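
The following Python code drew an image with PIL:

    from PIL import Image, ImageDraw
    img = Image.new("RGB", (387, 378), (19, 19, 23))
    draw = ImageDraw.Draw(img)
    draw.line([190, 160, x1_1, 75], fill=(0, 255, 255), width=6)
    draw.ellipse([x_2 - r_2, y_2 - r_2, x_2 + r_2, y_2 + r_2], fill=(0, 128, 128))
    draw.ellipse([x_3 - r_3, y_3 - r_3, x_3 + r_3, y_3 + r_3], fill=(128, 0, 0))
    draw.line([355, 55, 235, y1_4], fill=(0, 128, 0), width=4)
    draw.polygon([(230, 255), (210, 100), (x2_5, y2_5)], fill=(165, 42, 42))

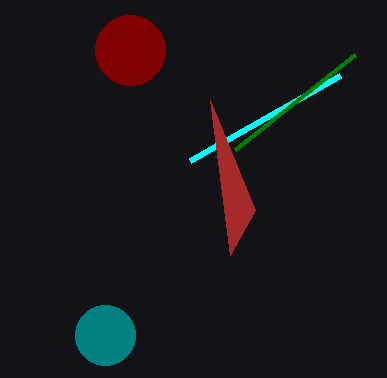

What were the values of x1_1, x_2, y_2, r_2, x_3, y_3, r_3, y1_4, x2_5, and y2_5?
x1_1 = 340; x_2 = 105; y_2 = 335; r_2 = 30; x_3 = 130; y_3 = 50; r_3 = 35; y1_4 = 150; x2_5 = 255; y2_5 = 210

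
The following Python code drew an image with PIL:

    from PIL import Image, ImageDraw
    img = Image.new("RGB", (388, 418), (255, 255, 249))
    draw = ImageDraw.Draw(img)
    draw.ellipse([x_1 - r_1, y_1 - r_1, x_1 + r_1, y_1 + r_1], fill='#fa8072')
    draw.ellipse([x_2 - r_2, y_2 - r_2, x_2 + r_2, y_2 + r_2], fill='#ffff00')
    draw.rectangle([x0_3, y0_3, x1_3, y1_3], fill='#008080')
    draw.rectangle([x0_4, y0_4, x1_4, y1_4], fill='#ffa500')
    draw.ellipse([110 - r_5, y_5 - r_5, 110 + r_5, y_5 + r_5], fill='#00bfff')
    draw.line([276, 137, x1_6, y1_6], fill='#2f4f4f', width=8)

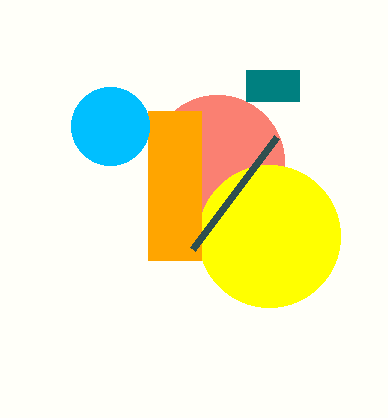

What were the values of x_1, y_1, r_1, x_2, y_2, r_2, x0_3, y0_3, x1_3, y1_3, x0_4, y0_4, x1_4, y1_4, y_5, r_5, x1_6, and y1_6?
x_1 = 217, y_1 = 162, r_1 = 67, x_2 = 269, y_2 = 236, r_2 = 71, x0_3 = 246, y0_3 = 70, x1_3 = 299, y1_3 = 101, x0_4 = 148, y0_4 = 111, x1_4 = 201, y1_4 = 260, y_5 = 126, r_5 = 39, x1_6 = 192, y1_6 = 249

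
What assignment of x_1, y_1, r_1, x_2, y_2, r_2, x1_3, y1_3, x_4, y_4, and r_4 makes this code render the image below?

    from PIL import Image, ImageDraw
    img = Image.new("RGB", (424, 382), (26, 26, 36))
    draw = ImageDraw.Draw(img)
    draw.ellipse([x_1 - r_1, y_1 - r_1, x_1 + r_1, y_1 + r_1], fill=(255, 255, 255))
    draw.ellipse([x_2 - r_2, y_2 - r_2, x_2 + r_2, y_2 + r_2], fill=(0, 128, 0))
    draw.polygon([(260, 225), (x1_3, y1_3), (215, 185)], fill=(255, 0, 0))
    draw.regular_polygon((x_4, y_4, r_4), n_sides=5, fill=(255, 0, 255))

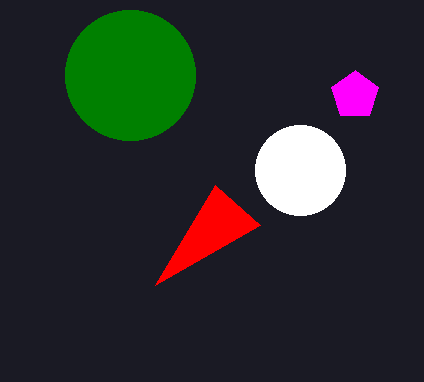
x_1 = 300
y_1 = 170
r_1 = 45
x_2 = 130
y_2 = 75
r_2 = 65
x1_3 = 155
y1_3 = 285
x_4 = 355
y_4 = 95
r_4 = 25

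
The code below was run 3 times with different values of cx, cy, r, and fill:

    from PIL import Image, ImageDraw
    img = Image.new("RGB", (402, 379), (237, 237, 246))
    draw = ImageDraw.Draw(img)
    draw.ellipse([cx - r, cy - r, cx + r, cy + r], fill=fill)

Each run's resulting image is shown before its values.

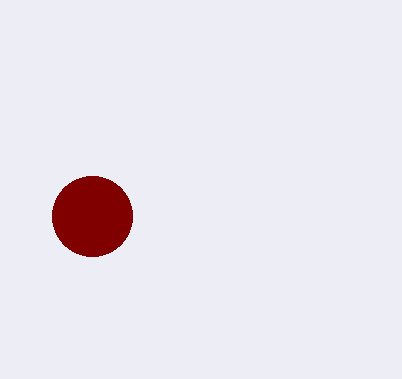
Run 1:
cx = 92; cy = 216; r = 40; fill = 'maroon'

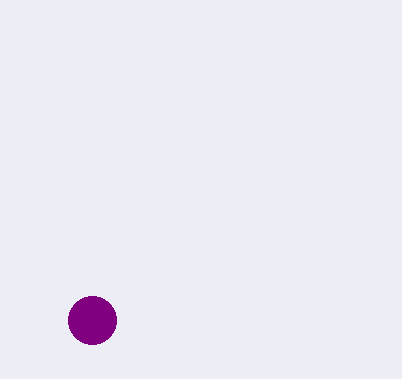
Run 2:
cx = 92
cy = 320
r = 24
fill = 'purple'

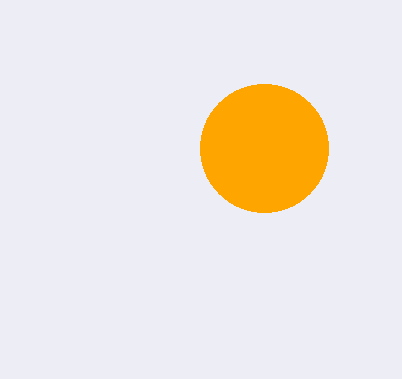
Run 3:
cx = 264, cy = 148, r = 64, fill = 'orange'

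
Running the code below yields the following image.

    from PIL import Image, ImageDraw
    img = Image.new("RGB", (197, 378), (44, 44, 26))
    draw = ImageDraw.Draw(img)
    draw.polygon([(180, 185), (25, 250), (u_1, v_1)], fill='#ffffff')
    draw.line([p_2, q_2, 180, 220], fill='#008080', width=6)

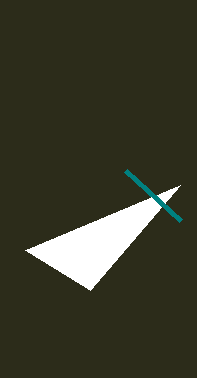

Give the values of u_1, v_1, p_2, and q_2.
u_1 = 90; v_1 = 290; p_2 = 125; q_2 = 170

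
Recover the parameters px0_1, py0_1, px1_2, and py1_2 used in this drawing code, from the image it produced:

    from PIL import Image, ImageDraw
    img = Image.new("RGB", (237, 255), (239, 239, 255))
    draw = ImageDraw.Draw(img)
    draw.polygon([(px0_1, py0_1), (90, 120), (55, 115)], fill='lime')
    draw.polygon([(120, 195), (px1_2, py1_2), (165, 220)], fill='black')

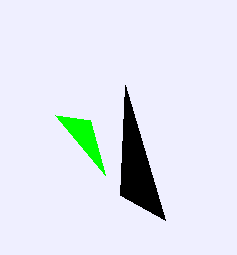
px0_1 = 105; py0_1 = 175; px1_2 = 125; py1_2 = 85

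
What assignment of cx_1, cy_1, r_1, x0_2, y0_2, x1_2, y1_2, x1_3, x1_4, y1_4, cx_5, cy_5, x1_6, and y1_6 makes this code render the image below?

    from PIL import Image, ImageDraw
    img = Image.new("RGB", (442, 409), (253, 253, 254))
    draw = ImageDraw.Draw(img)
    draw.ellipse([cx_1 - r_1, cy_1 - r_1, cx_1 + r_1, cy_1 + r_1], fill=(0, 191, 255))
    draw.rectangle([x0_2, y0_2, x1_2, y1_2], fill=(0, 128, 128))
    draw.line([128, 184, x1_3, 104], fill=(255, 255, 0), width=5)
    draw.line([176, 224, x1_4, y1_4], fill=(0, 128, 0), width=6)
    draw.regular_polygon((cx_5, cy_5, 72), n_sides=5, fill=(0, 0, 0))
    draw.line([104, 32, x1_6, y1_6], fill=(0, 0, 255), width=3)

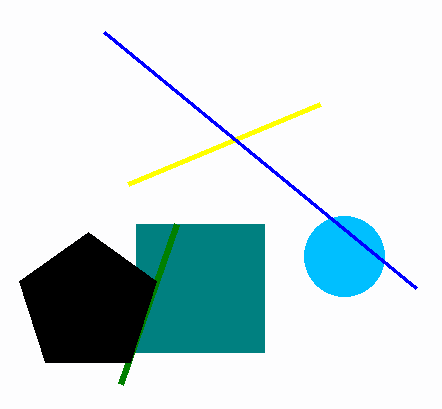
cx_1 = 344
cy_1 = 256
r_1 = 40
x0_2 = 136
y0_2 = 224
x1_2 = 264
y1_2 = 352
x1_3 = 320
x1_4 = 120
y1_4 = 384
cx_5 = 88
cy_5 = 304
x1_6 = 416
y1_6 = 288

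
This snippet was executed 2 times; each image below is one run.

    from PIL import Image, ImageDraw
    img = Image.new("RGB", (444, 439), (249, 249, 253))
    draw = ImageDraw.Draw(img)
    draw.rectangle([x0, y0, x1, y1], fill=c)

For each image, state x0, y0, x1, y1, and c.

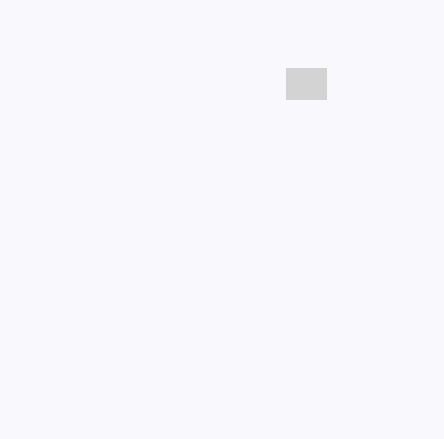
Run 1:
x0 = 286
y0 = 68
x1 = 326
y1 = 99
c = 'lightgray'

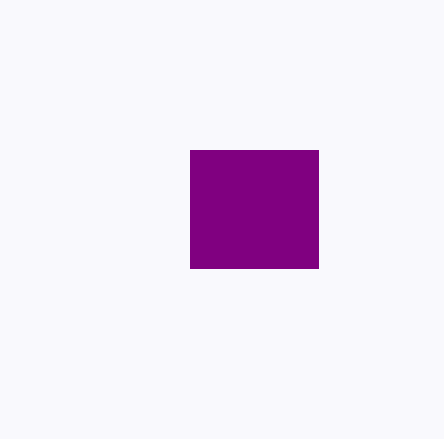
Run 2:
x0 = 190
y0 = 150
x1 = 318
y1 = 268
c = 'purple'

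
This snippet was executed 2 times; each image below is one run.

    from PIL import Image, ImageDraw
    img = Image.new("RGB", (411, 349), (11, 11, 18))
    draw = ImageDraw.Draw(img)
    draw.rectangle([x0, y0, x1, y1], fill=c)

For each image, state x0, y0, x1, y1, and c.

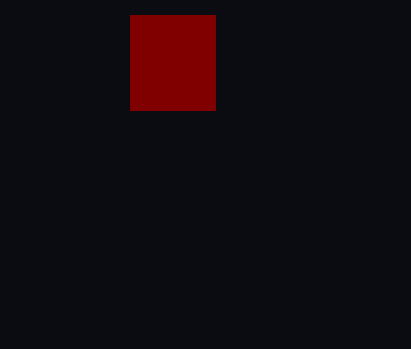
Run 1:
x0 = 130
y0 = 15
x1 = 215
y1 = 110
c = 'maroon'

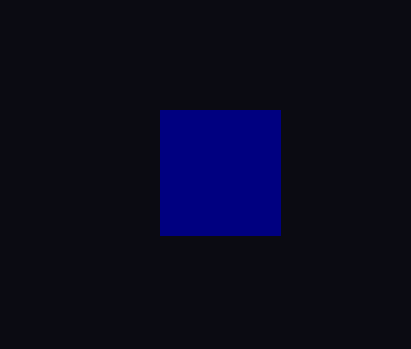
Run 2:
x0 = 160; y0 = 110; x1 = 280; y1 = 235; c = 'navy'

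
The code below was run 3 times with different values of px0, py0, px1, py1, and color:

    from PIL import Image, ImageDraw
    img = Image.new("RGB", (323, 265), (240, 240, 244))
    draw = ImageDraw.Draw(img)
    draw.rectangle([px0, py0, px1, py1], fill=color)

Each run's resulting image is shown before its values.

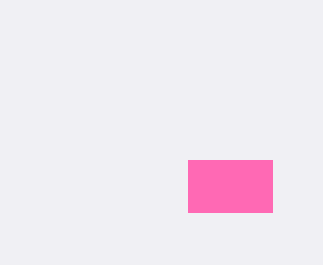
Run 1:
px0 = 188
py0 = 160
px1 = 272
py1 = 212
color = 'hotpink'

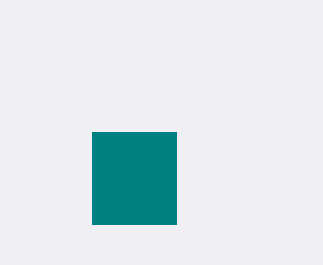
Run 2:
px0 = 92, py0 = 132, px1 = 176, py1 = 224, color = 'teal'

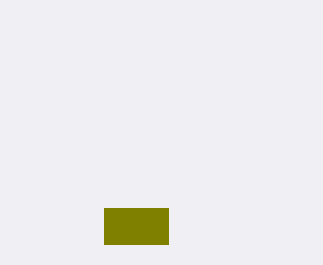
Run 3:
px0 = 104
py0 = 208
px1 = 168
py1 = 244
color = 'olive'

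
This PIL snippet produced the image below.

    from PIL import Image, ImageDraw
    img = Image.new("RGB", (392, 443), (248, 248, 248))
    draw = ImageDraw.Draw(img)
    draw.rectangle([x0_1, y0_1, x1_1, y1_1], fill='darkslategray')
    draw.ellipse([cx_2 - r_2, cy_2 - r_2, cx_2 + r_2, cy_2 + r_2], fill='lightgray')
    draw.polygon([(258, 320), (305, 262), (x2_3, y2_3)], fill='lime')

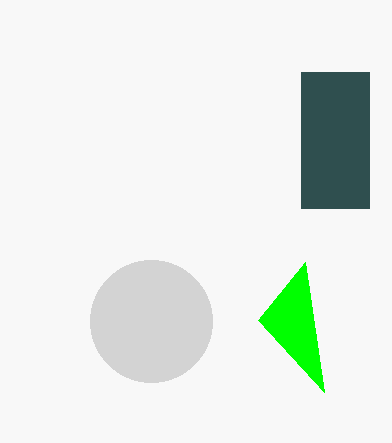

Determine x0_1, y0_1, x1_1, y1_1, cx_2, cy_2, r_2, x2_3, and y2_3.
x0_1 = 301, y0_1 = 72, x1_1 = 369, y1_1 = 208, cx_2 = 151, cy_2 = 321, r_2 = 61, x2_3 = 324, y2_3 = 392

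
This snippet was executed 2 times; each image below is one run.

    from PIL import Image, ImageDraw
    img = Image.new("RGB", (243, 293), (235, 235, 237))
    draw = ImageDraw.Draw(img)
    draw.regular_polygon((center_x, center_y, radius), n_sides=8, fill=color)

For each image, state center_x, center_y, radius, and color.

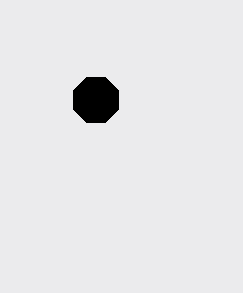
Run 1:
center_x = 96, center_y = 100, radius = 24, color = 'black'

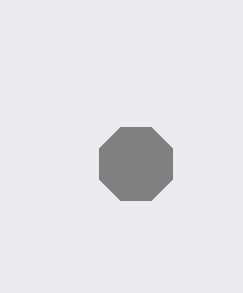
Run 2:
center_x = 136, center_y = 164, radius = 40, color = 'gray'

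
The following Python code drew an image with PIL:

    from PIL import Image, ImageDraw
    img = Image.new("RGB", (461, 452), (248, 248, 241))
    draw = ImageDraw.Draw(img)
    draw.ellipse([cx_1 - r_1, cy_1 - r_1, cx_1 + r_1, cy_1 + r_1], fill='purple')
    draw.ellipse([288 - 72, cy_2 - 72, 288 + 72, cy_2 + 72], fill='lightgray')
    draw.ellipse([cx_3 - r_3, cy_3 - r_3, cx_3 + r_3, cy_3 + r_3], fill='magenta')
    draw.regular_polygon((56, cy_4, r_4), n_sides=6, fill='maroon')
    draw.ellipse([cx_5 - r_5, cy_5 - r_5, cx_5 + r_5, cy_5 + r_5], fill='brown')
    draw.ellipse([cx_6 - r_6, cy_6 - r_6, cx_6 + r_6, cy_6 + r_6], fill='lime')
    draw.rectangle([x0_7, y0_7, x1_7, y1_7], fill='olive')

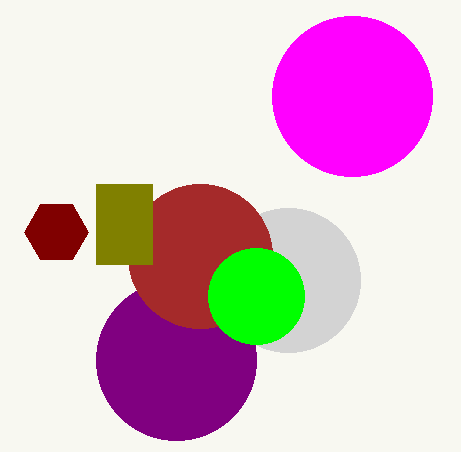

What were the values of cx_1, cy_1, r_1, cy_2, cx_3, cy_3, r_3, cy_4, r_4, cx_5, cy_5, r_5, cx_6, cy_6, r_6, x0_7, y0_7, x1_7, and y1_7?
cx_1 = 176; cy_1 = 360; r_1 = 80; cy_2 = 280; cx_3 = 352; cy_3 = 96; r_3 = 80; cy_4 = 232; r_4 = 32; cx_5 = 200; cy_5 = 256; r_5 = 72; cx_6 = 256; cy_6 = 296; r_6 = 48; x0_7 = 96; y0_7 = 184; x1_7 = 152; y1_7 = 264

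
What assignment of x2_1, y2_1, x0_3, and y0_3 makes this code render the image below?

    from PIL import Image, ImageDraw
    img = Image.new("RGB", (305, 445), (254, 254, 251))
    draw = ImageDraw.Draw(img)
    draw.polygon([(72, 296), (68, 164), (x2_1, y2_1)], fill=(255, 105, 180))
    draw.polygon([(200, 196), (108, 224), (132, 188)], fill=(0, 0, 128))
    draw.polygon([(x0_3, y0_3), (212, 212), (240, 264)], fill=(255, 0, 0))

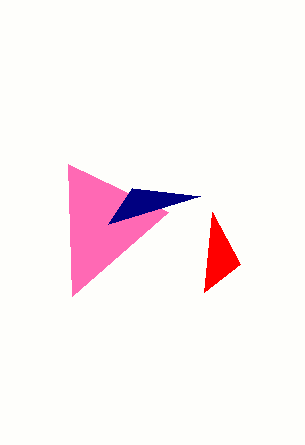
x2_1 = 168, y2_1 = 212, x0_3 = 204, y0_3 = 292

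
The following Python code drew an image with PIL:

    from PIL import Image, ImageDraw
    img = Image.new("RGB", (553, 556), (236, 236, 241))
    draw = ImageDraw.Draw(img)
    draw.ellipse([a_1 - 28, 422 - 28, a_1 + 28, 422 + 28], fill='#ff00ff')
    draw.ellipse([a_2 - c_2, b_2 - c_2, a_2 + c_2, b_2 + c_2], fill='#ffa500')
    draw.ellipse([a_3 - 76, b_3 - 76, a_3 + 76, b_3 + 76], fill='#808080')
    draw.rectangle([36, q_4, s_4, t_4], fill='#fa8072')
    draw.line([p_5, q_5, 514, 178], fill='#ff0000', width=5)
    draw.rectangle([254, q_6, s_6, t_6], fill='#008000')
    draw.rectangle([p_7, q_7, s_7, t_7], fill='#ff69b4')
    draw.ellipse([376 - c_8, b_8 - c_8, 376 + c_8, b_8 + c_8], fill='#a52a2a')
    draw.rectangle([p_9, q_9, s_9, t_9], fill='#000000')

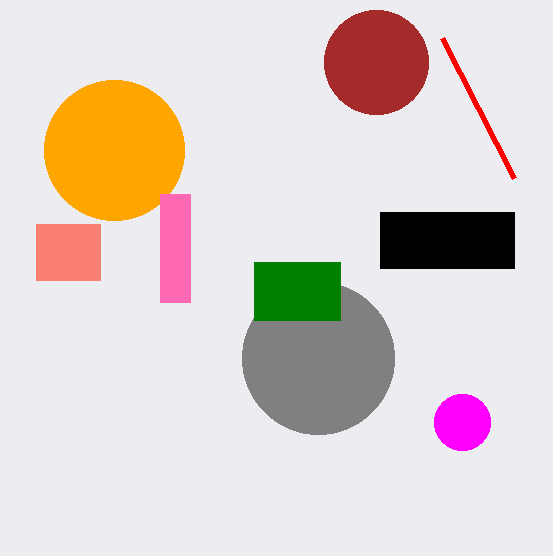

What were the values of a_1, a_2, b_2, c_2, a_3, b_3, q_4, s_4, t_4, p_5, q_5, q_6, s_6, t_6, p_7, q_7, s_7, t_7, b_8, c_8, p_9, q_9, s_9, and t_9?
a_1 = 462
a_2 = 114
b_2 = 150
c_2 = 70
a_3 = 318
b_3 = 358
q_4 = 224
s_4 = 100
t_4 = 280
p_5 = 442
q_5 = 38
q_6 = 262
s_6 = 340
t_6 = 320
p_7 = 160
q_7 = 194
s_7 = 190
t_7 = 302
b_8 = 62
c_8 = 52
p_9 = 380
q_9 = 212
s_9 = 514
t_9 = 268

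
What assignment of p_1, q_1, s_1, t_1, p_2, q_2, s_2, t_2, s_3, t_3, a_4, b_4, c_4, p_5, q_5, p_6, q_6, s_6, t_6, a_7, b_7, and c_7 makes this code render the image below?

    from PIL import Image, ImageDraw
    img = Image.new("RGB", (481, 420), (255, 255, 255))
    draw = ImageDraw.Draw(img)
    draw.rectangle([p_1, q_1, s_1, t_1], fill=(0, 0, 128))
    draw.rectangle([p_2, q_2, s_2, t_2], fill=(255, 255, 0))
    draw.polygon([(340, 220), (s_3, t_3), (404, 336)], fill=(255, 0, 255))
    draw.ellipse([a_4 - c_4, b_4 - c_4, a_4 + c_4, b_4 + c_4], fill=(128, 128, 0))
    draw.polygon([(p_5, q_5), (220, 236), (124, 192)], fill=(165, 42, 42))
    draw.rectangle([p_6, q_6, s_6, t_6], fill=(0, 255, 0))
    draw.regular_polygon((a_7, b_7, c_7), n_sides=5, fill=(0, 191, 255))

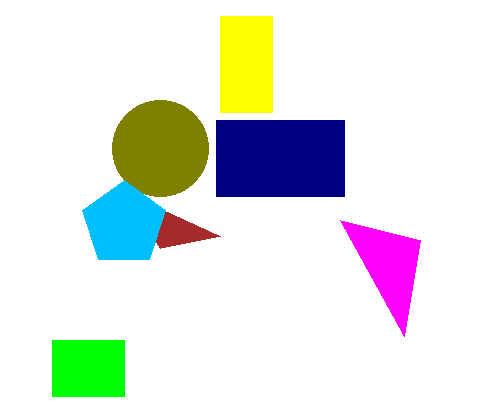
p_1 = 216, q_1 = 120, s_1 = 344, t_1 = 196, p_2 = 220, q_2 = 16, s_2 = 272, t_2 = 112, s_3 = 420, t_3 = 240, a_4 = 160, b_4 = 148, c_4 = 48, p_5 = 160, q_5 = 248, p_6 = 52, q_6 = 340, s_6 = 124, t_6 = 396, a_7 = 124, b_7 = 224, c_7 = 44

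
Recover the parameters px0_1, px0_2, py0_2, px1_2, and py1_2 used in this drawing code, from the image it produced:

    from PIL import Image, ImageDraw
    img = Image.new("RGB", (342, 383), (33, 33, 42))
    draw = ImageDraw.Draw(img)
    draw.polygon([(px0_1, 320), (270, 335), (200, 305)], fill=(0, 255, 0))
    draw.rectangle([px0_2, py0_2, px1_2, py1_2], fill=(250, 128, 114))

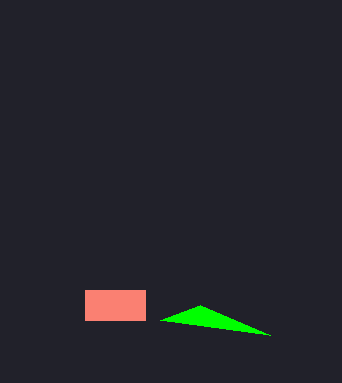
px0_1 = 160; px0_2 = 85; py0_2 = 290; px1_2 = 145; py1_2 = 320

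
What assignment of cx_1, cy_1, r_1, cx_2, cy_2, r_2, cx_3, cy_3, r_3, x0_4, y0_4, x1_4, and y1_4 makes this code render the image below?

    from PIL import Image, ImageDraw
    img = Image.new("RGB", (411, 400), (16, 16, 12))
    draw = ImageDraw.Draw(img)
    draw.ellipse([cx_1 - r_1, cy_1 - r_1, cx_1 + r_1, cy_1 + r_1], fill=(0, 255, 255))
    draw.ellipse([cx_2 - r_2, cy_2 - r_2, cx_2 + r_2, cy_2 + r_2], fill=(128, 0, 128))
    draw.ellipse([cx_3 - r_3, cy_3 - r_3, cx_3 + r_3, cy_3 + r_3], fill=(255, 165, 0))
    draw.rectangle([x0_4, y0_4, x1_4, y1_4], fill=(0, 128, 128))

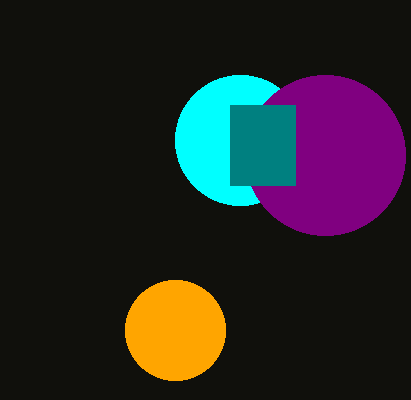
cx_1 = 240
cy_1 = 140
r_1 = 65
cx_2 = 325
cy_2 = 155
r_2 = 80
cx_3 = 175
cy_3 = 330
r_3 = 50
x0_4 = 230
y0_4 = 105
x1_4 = 295
y1_4 = 185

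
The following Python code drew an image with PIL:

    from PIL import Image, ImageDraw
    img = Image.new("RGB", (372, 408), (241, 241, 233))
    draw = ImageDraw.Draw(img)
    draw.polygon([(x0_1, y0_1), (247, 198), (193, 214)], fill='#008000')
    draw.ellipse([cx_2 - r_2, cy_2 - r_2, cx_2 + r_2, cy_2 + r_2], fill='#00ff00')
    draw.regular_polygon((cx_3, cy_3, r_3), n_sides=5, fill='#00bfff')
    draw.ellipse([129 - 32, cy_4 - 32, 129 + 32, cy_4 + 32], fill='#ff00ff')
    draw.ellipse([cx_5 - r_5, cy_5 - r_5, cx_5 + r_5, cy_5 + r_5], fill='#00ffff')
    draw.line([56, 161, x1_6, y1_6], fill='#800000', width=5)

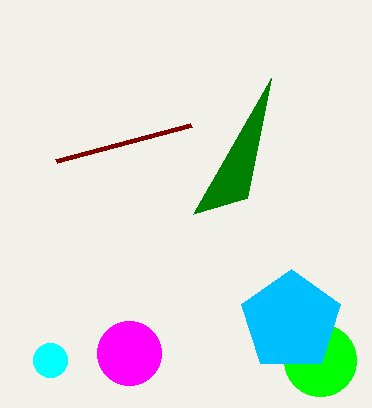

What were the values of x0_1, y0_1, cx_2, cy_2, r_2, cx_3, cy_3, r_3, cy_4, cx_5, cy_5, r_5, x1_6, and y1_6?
x0_1 = 271; y0_1 = 78; cx_2 = 320; cy_2 = 360; r_2 = 36; cx_3 = 291; cy_3 = 321; r_3 = 52; cy_4 = 353; cx_5 = 50; cy_5 = 360; r_5 = 17; x1_6 = 191; y1_6 = 125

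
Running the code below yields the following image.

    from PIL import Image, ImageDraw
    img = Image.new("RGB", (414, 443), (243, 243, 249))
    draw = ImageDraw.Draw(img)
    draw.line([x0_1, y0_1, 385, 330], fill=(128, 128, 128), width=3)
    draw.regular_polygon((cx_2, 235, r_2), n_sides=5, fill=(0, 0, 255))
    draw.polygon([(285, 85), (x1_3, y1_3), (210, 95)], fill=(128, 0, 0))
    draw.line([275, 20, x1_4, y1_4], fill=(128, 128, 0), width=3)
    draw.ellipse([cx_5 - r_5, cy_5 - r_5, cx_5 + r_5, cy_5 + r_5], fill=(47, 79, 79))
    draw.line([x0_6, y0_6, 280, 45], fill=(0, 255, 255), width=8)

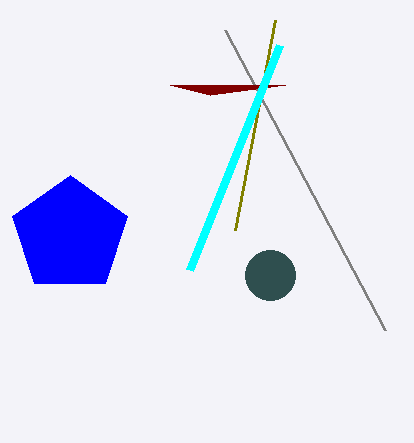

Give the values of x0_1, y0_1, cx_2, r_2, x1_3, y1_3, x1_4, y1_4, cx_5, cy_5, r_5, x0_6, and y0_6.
x0_1 = 225; y0_1 = 30; cx_2 = 70; r_2 = 60; x1_3 = 170; y1_3 = 85; x1_4 = 235; y1_4 = 230; cx_5 = 270; cy_5 = 275; r_5 = 25; x0_6 = 190; y0_6 = 270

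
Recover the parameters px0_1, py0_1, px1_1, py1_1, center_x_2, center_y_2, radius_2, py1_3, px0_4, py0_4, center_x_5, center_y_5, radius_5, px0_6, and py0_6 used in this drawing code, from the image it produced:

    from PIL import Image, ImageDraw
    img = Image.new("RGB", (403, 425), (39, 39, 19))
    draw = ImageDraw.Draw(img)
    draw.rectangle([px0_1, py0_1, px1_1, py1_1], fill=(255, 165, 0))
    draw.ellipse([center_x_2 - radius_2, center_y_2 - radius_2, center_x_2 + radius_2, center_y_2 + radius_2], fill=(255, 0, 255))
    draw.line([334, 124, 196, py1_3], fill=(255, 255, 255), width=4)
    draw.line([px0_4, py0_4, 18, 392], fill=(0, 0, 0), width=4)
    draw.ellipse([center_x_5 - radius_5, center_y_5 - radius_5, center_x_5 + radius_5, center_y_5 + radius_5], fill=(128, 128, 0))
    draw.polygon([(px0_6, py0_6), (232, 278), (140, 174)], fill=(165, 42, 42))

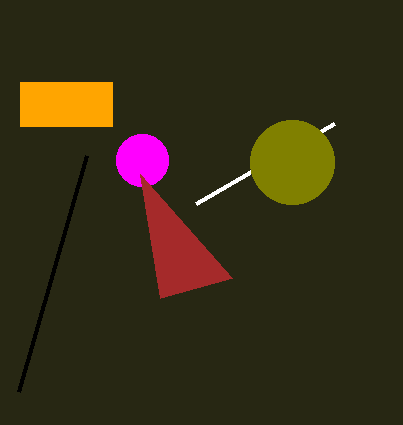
px0_1 = 20; py0_1 = 82; px1_1 = 112; py1_1 = 126; center_x_2 = 142; center_y_2 = 160; radius_2 = 26; py1_3 = 204; px0_4 = 86; py0_4 = 156; center_x_5 = 292; center_y_5 = 162; radius_5 = 42; px0_6 = 160; py0_6 = 298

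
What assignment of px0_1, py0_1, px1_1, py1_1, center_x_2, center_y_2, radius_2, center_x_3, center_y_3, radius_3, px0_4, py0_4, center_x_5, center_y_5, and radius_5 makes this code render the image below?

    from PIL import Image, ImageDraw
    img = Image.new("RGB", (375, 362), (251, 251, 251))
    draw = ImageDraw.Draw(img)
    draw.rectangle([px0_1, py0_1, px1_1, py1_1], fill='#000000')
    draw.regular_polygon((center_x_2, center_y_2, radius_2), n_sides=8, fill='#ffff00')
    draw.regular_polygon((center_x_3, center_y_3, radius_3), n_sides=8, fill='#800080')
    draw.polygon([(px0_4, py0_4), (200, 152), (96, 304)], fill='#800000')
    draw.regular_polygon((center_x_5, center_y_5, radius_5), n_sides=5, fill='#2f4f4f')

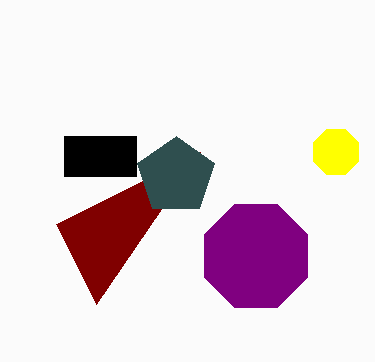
px0_1 = 64; py0_1 = 136; px1_1 = 136; py1_1 = 176; center_x_2 = 336; center_y_2 = 152; radius_2 = 24; center_x_3 = 256; center_y_3 = 256; radius_3 = 56; px0_4 = 56; py0_4 = 224; center_x_5 = 176; center_y_5 = 176; radius_5 = 40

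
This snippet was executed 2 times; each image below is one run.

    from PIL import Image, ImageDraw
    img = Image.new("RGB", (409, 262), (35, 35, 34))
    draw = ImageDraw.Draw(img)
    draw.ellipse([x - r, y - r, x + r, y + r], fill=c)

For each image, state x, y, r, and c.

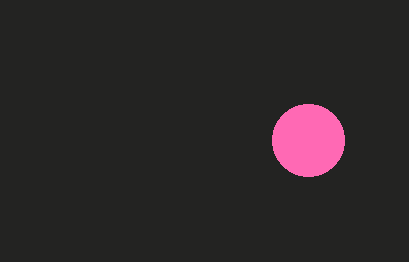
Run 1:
x = 308; y = 140; r = 36; c = 'hotpink'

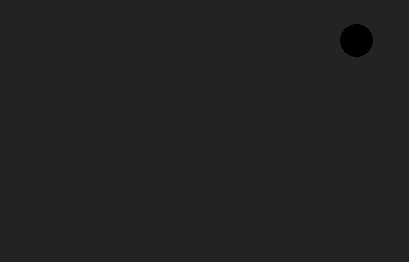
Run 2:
x = 356; y = 40; r = 16; c = 'black'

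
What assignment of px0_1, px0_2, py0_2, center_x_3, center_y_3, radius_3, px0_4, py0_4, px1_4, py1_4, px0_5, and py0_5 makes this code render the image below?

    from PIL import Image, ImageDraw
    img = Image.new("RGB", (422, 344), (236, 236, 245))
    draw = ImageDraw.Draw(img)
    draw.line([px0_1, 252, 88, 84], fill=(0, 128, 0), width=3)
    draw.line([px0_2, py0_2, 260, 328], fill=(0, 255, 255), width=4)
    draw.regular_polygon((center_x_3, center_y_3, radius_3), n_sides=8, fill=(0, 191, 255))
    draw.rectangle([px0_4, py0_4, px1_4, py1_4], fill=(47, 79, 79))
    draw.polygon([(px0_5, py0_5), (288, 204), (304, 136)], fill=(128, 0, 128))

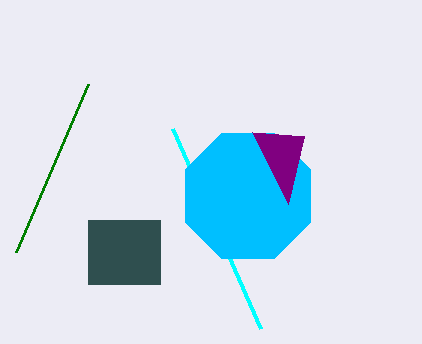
px0_1 = 16
px0_2 = 172
py0_2 = 128
center_x_3 = 248
center_y_3 = 196
radius_3 = 68
px0_4 = 88
py0_4 = 220
px1_4 = 160
py1_4 = 284
px0_5 = 252
py0_5 = 132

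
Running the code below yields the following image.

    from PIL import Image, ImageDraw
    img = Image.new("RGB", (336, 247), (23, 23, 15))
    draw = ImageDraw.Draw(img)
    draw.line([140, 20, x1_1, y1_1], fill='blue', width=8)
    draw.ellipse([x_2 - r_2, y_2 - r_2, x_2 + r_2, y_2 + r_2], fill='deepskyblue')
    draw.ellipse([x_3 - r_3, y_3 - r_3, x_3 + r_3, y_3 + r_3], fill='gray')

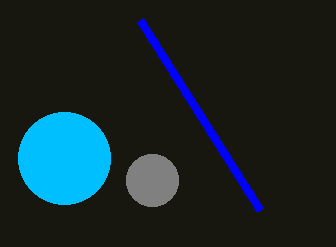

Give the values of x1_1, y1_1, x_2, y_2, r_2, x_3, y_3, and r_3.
x1_1 = 260; y1_1 = 210; x_2 = 64; y_2 = 158; r_2 = 46; x_3 = 152; y_3 = 180; r_3 = 26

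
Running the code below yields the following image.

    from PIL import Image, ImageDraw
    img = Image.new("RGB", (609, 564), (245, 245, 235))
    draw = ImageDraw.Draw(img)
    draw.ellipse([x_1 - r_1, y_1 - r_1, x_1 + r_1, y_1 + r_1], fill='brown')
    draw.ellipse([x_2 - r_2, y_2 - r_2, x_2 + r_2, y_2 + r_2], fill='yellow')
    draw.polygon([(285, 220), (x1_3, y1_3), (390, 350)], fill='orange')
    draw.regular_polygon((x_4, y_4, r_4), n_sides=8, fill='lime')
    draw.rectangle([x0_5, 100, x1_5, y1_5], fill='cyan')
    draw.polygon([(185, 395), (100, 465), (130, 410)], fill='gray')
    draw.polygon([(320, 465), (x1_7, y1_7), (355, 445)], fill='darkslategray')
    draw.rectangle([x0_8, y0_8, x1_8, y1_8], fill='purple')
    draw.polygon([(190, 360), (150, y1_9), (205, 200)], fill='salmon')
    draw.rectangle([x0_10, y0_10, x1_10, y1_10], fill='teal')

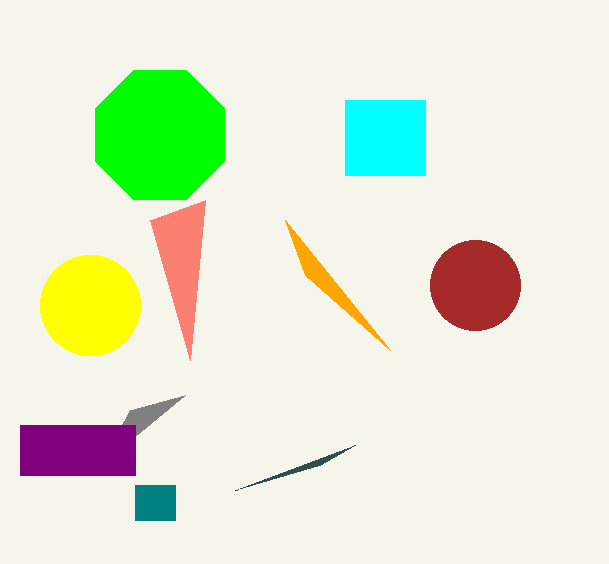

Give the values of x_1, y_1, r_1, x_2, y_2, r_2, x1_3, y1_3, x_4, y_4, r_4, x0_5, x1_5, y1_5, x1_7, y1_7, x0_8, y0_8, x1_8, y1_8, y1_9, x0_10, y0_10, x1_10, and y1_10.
x_1 = 475, y_1 = 285, r_1 = 45, x_2 = 90, y_2 = 305, r_2 = 50, x1_3 = 305, y1_3 = 275, x_4 = 160, y_4 = 135, r_4 = 70, x0_5 = 345, x1_5 = 425, y1_5 = 175, x1_7 = 235, y1_7 = 490, x0_8 = 20, y0_8 = 425, x1_8 = 135, y1_8 = 475, y1_9 = 220, x0_10 = 135, y0_10 = 485, x1_10 = 175, y1_10 = 520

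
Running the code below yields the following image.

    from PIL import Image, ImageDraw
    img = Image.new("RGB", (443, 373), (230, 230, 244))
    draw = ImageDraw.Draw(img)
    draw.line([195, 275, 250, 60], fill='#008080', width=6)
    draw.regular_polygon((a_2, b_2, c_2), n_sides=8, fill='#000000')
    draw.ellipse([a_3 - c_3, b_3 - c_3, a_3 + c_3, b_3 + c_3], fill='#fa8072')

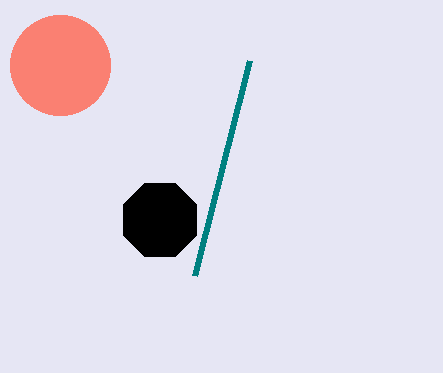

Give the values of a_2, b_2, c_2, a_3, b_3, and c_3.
a_2 = 160, b_2 = 220, c_2 = 40, a_3 = 60, b_3 = 65, c_3 = 50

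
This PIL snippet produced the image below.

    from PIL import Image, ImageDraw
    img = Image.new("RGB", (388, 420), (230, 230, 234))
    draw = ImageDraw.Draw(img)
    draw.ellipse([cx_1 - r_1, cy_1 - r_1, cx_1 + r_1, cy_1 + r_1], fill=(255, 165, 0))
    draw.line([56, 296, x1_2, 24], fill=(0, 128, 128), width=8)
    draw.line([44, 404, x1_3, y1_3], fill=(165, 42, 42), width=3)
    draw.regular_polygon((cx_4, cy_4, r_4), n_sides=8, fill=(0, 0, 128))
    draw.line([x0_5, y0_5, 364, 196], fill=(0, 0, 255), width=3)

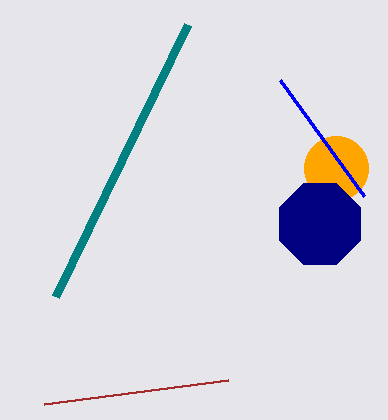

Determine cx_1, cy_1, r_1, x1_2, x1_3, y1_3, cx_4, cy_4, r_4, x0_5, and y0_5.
cx_1 = 336
cy_1 = 168
r_1 = 32
x1_2 = 188
x1_3 = 228
y1_3 = 380
cx_4 = 320
cy_4 = 224
r_4 = 44
x0_5 = 280
y0_5 = 80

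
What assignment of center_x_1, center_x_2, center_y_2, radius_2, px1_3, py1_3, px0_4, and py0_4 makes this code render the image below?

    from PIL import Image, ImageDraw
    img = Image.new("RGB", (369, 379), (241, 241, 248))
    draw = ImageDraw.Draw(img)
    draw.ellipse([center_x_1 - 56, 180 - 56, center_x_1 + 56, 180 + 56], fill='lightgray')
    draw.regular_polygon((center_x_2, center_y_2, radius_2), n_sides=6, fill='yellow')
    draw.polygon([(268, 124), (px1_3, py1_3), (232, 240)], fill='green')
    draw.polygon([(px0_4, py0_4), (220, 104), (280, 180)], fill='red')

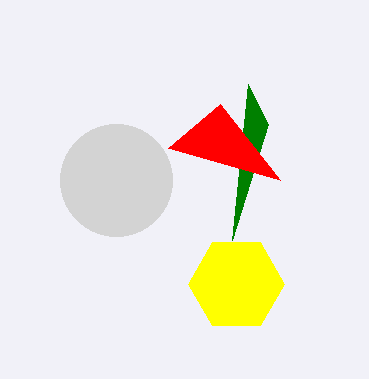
center_x_1 = 116
center_x_2 = 236
center_y_2 = 284
radius_2 = 48
px1_3 = 248
py1_3 = 84
px0_4 = 168
py0_4 = 148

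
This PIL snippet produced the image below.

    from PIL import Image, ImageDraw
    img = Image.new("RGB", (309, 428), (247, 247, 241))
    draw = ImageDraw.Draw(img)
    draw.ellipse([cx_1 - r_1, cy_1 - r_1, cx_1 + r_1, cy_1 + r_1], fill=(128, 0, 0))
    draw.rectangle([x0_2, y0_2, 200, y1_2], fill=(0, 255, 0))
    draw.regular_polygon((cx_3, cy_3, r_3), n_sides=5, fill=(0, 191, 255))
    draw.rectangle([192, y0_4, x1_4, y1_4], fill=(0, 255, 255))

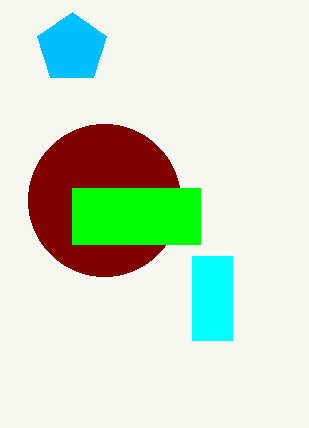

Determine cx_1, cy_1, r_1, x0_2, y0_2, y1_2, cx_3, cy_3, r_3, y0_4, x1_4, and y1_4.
cx_1 = 104; cy_1 = 200; r_1 = 76; x0_2 = 72; y0_2 = 188; y1_2 = 244; cx_3 = 72; cy_3 = 48; r_3 = 36; y0_4 = 256; x1_4 = 232; y1_4 = 340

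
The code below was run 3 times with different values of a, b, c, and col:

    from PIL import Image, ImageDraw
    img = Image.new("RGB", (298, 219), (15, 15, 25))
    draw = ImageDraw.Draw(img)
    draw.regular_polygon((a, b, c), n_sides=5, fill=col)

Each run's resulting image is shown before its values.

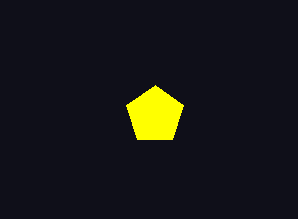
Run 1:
a = 155; b = 115; c = 30; col = 'yellow'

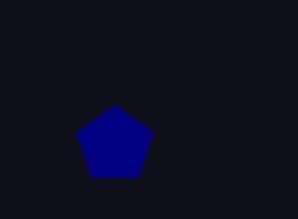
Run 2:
a = 115; b = 145; c = 40; col = 'navy'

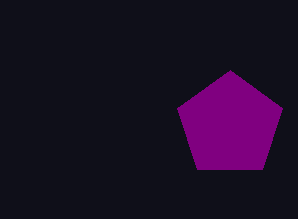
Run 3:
a = 230, b = 125, c = 55, col = 'purple'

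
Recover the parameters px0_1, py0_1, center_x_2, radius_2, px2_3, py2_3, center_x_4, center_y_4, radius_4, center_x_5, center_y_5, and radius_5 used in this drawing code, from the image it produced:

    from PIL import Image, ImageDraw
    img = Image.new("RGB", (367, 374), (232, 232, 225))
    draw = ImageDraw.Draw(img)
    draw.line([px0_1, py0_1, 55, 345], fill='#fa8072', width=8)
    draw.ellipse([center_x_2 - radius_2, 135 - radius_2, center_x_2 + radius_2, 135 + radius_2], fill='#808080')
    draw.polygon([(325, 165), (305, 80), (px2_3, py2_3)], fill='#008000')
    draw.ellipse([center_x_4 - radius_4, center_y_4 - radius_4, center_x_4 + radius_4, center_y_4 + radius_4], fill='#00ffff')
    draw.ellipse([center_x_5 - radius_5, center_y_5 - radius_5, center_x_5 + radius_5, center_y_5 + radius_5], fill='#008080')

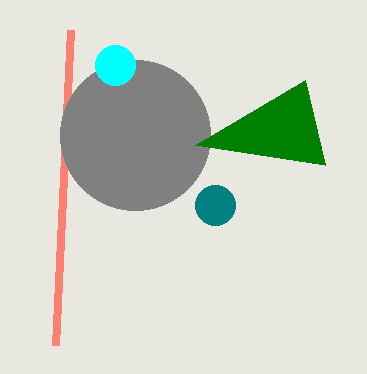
px0_1 = 70; py0_1 = 30; center_x_2 = 135; radius_2 = 75; px2_3 = 195; py2_3 = 145; center_x_4 = 115; center_y_4 = 65; radius_4 = 20; center_x_5 = 215; center_y_5 = 205; radius_5 = 20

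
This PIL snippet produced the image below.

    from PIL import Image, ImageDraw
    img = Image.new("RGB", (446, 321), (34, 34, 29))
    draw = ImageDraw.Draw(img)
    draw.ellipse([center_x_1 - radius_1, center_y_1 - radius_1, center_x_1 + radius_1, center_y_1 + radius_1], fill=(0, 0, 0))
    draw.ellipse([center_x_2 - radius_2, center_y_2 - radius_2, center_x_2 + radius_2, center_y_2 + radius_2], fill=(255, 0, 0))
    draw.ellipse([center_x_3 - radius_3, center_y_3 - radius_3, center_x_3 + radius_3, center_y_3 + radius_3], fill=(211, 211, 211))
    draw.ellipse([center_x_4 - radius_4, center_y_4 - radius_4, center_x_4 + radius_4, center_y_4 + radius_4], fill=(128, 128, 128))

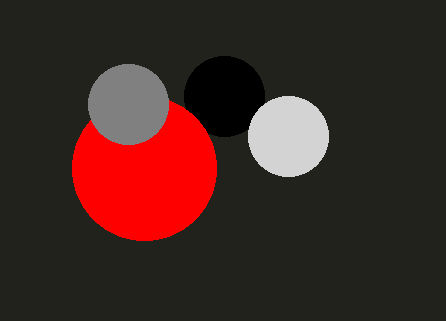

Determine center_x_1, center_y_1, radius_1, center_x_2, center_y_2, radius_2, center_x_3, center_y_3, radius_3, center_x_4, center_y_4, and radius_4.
center_x_1 = 224
center_y_1 = 96
radius_1 = 40
center_x_2 = 144
center_y_2 = 168
radius_2 = 72
center_x_3 = 288
center_y_3 = 136
radius_3 = 40
center_x_4 = 128
center_y_4 = 104
radius_4 = 40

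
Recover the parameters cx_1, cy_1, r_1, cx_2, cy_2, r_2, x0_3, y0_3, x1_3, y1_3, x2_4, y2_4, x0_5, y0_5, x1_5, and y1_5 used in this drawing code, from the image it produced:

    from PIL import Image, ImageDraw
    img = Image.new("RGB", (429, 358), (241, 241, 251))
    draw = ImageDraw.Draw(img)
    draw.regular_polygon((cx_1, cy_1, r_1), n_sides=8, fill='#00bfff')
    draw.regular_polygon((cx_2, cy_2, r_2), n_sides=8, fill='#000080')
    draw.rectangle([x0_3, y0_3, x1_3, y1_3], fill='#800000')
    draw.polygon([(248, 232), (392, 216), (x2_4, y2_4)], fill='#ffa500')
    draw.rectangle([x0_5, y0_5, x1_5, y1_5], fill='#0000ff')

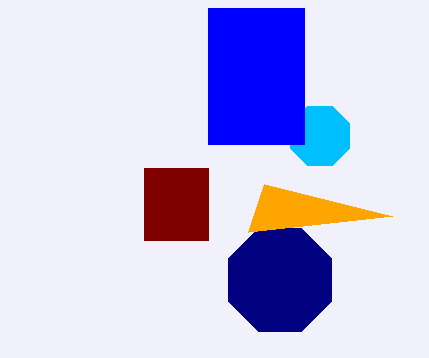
cx_1 = 320, cy_1 = 136, r_1 = 32, cx_2 = 280, cy_2 = 280, r_2 = 56, x0_3 = 144, y0_3 = 168, x1_3 = 208, y1_3 = 240, x2_4 = 264, y2_4 = 184, x0_5 = 208, y0_5 = 8, x1_5 = 304, y1_5 = 144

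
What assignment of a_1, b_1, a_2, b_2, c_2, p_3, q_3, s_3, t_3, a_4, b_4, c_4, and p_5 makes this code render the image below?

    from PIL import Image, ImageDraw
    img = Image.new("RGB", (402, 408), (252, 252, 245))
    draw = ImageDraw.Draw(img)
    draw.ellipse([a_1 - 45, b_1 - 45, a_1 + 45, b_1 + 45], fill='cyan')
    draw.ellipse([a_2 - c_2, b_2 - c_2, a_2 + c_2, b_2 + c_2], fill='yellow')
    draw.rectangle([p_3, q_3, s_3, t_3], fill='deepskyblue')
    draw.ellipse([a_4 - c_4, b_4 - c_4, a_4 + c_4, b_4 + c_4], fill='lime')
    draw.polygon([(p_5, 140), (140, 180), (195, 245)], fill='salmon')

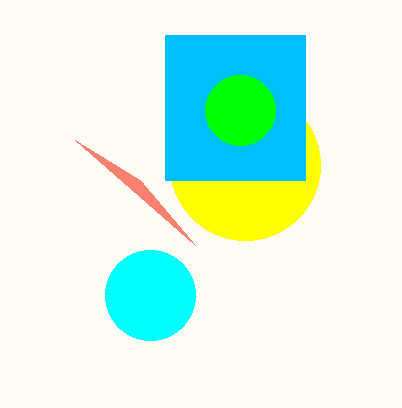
a_1 = 150, b_1 = 295, a_2 = 245, b_2 = 165, c_2 = 75, p_3 = 165, q_3 = 35, s_3 = 305, t_3 = 180, a_4 = 240, b_4 = 110, c_4 = 35, p_5 = 75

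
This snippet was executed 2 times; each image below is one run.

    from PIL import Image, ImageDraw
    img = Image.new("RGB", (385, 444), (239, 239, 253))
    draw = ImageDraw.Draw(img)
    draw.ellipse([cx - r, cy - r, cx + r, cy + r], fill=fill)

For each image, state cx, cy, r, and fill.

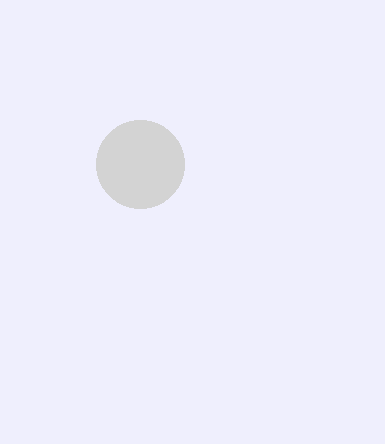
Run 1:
cx = 140; cy = 164; r = 44; fill = 'lightgray'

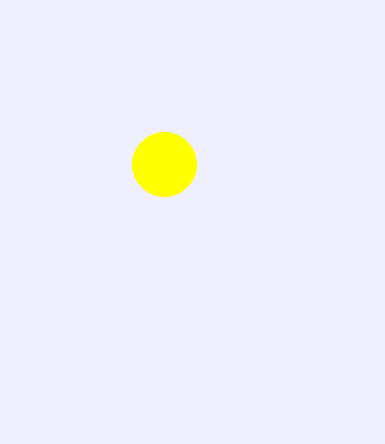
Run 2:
cx = 164; cy = 164; r = 32; fill = 'yellow'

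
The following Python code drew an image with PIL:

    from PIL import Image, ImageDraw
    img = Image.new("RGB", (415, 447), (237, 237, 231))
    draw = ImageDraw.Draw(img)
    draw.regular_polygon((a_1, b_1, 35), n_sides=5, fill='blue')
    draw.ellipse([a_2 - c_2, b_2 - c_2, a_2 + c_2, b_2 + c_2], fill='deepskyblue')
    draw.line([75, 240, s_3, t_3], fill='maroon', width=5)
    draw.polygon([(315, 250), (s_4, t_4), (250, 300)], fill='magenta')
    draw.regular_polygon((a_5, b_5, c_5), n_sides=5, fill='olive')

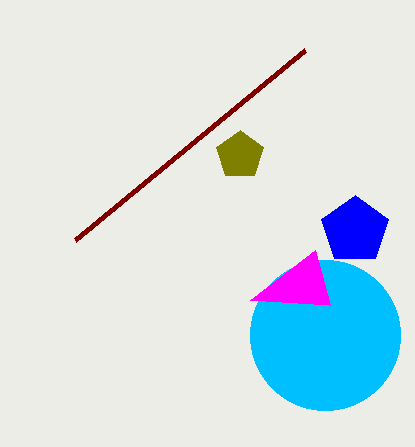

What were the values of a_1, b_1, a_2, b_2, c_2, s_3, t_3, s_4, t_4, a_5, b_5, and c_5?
a_1 = 355, b_1 = 230, a_2 = 325, b_2 = 335, c_2 = 75, s_3 = 305, t_3 = 50, s_4 = 330, t_4 = 305, a_5 = 240, b_5 = 155, c_5 = 25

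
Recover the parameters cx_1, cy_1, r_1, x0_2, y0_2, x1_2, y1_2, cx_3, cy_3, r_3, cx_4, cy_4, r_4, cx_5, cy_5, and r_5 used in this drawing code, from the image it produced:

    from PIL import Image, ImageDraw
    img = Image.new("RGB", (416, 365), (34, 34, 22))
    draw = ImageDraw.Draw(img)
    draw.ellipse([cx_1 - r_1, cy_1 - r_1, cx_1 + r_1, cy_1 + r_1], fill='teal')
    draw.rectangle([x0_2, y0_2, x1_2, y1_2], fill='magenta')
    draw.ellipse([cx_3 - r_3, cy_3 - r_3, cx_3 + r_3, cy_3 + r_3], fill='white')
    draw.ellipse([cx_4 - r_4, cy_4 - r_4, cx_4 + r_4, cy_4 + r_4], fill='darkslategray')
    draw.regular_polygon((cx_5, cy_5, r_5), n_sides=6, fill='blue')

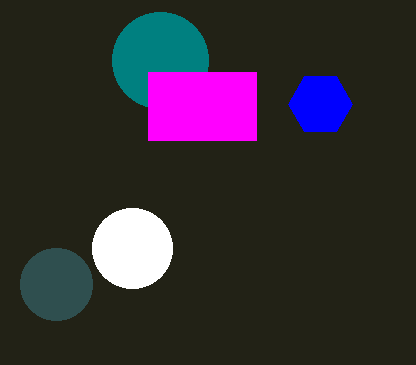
cx_1 = 160; cy_1 = 60; r_1 = 48; x0_2 = 148; y0_2 = 72; x1_2 = 256; y1_2 = 140; cx_3 = 132; cy_3 = 248; r_3 = 40; cx_4 = 56; cy_4 = 284; r_4 = 36; cx_5 = 320; cy_5 = 104; r_5 = 32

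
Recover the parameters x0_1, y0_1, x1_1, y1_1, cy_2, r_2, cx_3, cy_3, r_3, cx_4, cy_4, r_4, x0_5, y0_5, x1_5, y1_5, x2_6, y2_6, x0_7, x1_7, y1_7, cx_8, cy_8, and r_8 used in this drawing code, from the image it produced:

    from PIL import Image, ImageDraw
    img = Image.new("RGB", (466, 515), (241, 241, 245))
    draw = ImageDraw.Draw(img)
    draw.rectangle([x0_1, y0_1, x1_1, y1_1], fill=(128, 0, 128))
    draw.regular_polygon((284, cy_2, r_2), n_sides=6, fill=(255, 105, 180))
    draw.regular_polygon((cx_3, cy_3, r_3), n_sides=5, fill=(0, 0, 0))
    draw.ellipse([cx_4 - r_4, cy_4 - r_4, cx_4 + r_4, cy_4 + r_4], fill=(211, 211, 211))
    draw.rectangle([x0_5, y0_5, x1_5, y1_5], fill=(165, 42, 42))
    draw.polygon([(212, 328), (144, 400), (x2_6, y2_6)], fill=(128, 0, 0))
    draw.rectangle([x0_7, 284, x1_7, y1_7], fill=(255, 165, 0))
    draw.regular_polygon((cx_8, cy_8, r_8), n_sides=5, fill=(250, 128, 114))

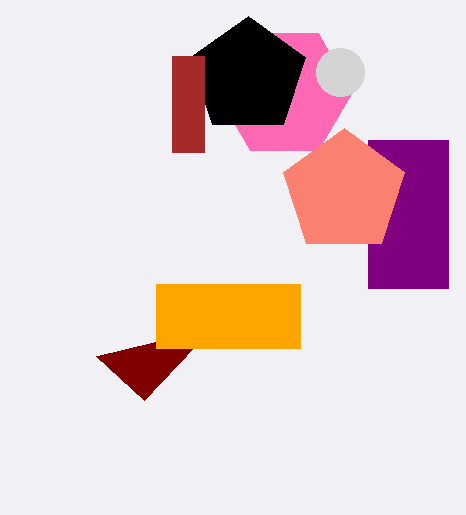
x0_1 = 368
y0_1 = 140
x1_1 = 448
y1_1 = 288
cy_2 = 92
r_2 = 68
cx_3 = 248
cy_3 = 76
r_3 = 60
cx_4 = 340
cy_4 = 72
r_4 = 24
x0_5 = 172
y0_5 = 56
x1_5 = 204
y1_5 = 152
x2_6 = 96
y2_6 = 356
x0_7 = 156
x1_7 = 300
y1_7 = 348
cx_8 = 344
cy_8 = 192
r_8 = 64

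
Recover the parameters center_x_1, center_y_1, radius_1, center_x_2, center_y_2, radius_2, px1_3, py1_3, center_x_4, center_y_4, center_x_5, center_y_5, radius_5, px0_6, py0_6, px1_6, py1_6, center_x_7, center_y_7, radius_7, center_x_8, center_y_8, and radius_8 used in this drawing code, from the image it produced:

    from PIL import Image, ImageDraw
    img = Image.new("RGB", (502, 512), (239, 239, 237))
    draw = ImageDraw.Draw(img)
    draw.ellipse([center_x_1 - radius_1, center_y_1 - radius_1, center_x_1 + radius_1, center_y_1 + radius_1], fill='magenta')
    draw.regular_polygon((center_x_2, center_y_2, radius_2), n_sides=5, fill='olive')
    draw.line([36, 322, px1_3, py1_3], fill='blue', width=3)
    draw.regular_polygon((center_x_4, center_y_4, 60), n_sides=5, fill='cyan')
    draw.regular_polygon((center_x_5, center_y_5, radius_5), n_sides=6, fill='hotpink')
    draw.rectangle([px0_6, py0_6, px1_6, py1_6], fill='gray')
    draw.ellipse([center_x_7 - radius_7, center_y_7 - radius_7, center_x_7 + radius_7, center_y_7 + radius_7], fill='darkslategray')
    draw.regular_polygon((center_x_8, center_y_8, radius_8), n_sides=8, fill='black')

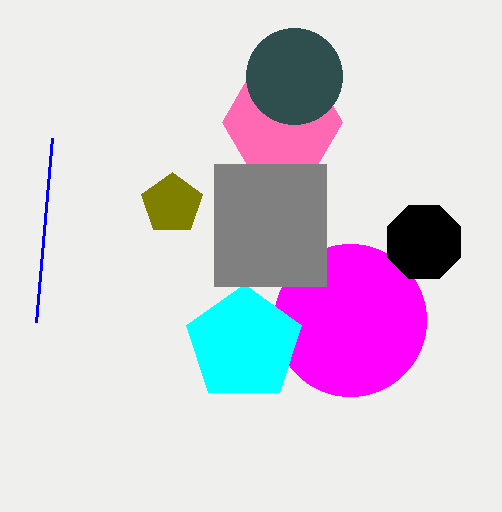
center_x_1 = 350; center_y_1 = 320; radius_1 = 76; center_x_2 = 172; center_y_2 = 204; radius_2 = 32; px1_3 = 52; py1_3 = 138; center_x_4 = 244; center_y_4 = 344; center_x_5 = 282; center_y_5 = 122; radius_5 = 60; px0_6 = 214; py0_6 = 164; px1_6 = 326; py1_6 = 286; center_x_7 = 294; center_y_7 = 76; radius_7 = 48; center_x_8 = 424; center_y_8 = 242; radius_8 = 40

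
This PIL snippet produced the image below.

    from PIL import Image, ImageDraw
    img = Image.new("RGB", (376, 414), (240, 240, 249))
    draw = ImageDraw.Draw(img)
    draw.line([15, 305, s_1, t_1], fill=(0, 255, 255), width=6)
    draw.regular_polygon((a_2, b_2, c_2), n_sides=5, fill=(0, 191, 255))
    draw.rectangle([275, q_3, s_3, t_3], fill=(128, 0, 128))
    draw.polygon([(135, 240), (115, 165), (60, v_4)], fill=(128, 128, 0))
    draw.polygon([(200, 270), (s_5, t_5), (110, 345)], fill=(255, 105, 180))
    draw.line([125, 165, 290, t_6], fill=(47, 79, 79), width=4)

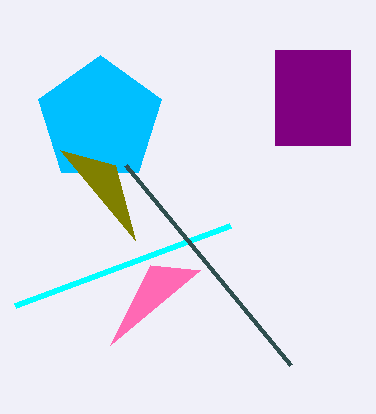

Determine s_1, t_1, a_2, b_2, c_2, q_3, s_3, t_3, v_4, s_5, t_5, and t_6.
s_1 = 230
t_1 = 225
a_2 = 100
b_2 = 120
c_2 = 65
q_3 = 50
s_3 = 350
t_3 = 145
v_4 = 150
s_5 = 150
t_5 = 265
t_6 = 365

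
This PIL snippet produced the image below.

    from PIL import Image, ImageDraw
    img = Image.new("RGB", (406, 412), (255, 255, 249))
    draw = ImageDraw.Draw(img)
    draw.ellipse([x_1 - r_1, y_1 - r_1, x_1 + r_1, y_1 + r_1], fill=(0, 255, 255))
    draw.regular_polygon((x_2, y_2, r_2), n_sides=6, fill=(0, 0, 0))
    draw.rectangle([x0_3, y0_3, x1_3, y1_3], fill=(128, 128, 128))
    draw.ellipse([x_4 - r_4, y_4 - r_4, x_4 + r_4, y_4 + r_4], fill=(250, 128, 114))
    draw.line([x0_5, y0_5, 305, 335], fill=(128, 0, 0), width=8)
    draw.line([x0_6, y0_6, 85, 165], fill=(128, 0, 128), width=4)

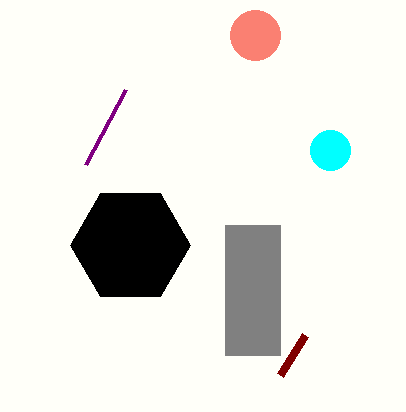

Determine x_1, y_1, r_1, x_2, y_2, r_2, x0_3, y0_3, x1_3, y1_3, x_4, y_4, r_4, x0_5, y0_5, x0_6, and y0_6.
x_1 = 330; y_1 = 150; r_1 = 20; x_2 = 130; y_2 = 245; r_2 = 60; x0_3 = 225; y0_3 = 225; x1_3 = 280; y1_3 = 355; x_4 = 255; y_4 = 35; r_4 = 25; x0_5 = 280; y0_5 = 375; x0_6 = 125; y0_6 = 90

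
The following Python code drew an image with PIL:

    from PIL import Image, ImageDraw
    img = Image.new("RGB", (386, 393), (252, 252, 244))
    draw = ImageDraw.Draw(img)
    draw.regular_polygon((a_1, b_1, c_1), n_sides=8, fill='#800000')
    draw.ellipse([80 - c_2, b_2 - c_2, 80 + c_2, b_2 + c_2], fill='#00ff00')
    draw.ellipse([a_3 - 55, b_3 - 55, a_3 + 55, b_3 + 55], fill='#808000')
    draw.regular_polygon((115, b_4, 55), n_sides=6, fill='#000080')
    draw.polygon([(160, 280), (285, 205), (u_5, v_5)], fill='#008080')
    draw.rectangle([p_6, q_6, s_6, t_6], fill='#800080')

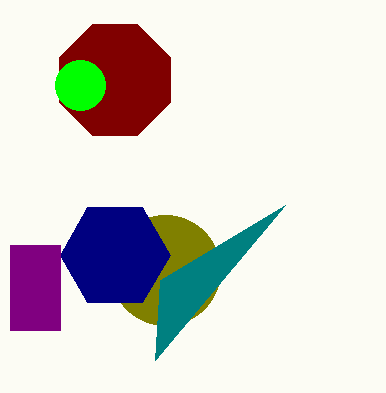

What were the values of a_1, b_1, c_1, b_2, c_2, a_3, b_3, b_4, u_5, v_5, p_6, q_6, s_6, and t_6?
a_1 = 115; b_1 = 80; c_1 = 60; b_2 = 85; c_2 = 25; a_3 = 165; b_3 = 270; b_4 = 255; u_5 = 155; v_5 = 360; p_6 = 10; q_6 = 245; s_6 = 60; t_6 = 330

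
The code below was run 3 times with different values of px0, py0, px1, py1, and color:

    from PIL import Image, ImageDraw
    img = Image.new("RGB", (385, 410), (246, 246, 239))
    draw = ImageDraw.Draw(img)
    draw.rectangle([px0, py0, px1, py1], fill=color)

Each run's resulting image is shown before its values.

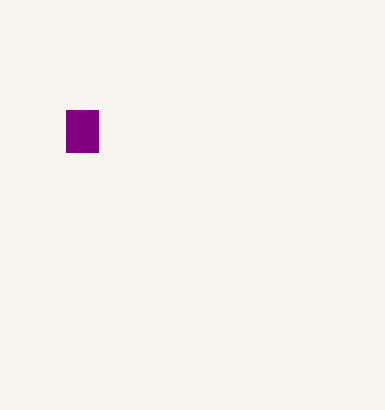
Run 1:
px0 = 66
py0 = 110
px1 = 98
py1 = 152
color = 'purple'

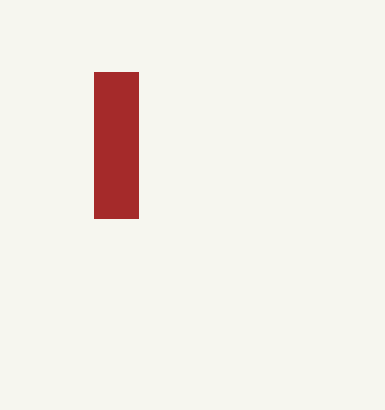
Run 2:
px0 = 94
py0 = 72
px1 = 138
py1 = 218
color = 'brown'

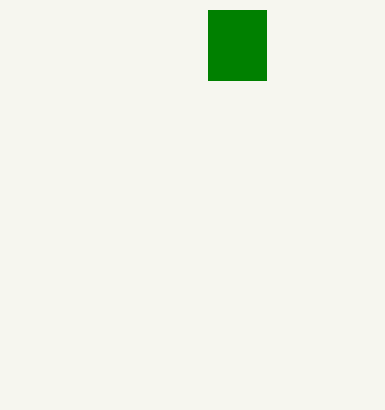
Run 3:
px0 = 208, py0 = 10, px1 = 266, py1 = 80, color = 'green'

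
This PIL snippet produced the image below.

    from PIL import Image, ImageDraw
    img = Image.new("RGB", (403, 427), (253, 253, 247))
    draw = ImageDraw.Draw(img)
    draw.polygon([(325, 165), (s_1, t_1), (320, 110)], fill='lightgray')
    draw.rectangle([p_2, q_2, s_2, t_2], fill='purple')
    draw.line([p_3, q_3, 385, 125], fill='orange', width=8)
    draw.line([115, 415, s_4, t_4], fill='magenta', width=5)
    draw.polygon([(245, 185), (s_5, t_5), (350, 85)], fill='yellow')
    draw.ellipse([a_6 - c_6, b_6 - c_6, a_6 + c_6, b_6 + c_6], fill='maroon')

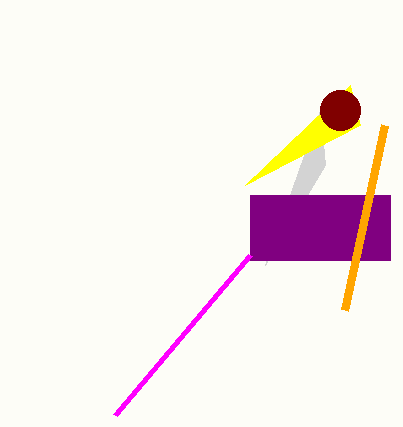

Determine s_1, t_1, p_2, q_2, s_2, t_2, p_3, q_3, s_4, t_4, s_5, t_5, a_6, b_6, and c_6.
s_1 = 265
t_1 = 265
p_2 = 250
q_2 = 195
s_2 = 390
t_2 = 260
p_3 = 345
q_3 = 310
s_4 = 250
t_4 = 255
s_5 = 360
t_5 = 125
a_6 = 340
b_6 = 110
c_6 = 20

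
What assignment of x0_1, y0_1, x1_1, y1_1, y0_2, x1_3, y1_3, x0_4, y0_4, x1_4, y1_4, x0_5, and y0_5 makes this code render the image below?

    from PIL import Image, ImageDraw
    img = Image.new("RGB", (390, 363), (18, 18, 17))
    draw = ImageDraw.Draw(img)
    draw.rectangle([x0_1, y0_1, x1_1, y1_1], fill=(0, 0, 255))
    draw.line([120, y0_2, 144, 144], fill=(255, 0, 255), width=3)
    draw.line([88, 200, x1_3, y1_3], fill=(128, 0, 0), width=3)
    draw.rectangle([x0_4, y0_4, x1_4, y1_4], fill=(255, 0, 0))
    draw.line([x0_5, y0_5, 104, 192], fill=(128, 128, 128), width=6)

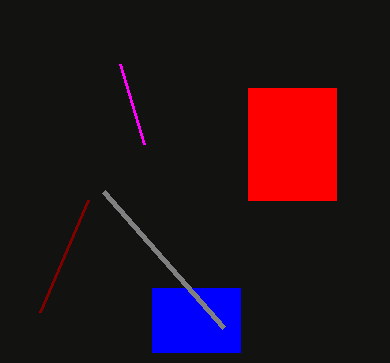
x0_1 = 152; y0_1 = 288; x1_1 = 240; y1_1 = 352; y0_2 = 64; x1_3 = 40; y1_3 = 312; x0_4 = 248; y0_4 = 88; x1_4 = 336; y1_4 = 200; x0_5 = 224; y0_5 = 328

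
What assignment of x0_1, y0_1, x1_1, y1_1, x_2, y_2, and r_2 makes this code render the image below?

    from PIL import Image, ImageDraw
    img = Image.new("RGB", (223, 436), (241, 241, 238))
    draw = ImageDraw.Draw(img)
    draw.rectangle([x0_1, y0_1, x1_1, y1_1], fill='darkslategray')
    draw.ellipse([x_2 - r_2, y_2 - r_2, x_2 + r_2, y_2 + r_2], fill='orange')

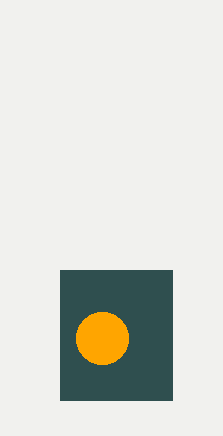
x0_1 = 60
y0_1 = 270
x1_1 = 172
y1_1 = 400
x_2 = 102
y_2 = 338
r_2 = 26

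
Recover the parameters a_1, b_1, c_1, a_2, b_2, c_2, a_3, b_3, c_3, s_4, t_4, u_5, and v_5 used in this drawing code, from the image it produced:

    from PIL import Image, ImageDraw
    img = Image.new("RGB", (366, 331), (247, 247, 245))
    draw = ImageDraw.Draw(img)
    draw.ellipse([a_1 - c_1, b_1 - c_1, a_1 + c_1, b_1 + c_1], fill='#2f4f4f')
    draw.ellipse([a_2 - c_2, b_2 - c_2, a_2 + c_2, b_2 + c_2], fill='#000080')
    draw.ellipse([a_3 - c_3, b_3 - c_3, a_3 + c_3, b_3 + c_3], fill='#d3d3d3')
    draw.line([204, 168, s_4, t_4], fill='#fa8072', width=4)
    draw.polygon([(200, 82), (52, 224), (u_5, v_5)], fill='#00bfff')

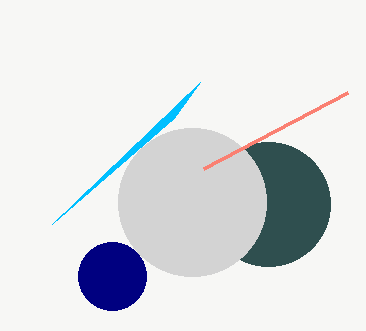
a_1 = 268; b_1 = 204; c_1 = 62; a_2 = 112; b_2 = 276; c_2 = 34; a_3 = 192; b_3 = 202; c_3 = 74; s_4 = 348; t_4 = 92; u_5 = 174; v_5 = 118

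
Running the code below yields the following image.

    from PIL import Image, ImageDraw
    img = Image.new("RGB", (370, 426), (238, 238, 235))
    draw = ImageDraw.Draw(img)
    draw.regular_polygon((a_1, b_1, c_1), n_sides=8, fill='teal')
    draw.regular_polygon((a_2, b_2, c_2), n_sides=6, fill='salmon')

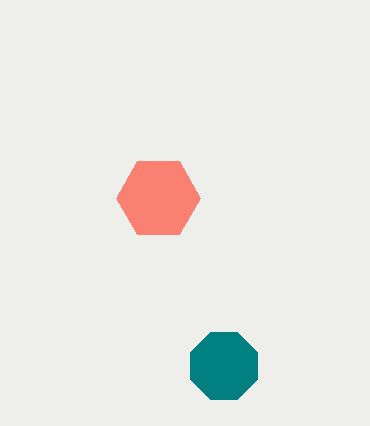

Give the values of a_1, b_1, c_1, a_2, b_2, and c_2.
a_1 = 224
b_1 = 366
c_1 = 36
a_2 = 158
b_2 = 198
c_2 = 42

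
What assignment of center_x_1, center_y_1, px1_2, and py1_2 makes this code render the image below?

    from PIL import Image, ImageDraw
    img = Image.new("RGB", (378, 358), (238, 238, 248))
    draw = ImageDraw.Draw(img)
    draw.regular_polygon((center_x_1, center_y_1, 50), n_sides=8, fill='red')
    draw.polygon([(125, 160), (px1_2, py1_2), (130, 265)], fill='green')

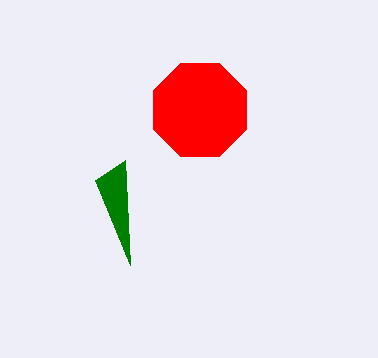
center_x_1 = 200; center_y_1 = 110; px1_2 = 95; py1_2 = 180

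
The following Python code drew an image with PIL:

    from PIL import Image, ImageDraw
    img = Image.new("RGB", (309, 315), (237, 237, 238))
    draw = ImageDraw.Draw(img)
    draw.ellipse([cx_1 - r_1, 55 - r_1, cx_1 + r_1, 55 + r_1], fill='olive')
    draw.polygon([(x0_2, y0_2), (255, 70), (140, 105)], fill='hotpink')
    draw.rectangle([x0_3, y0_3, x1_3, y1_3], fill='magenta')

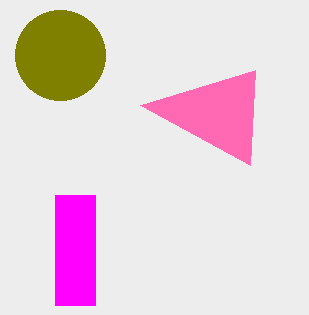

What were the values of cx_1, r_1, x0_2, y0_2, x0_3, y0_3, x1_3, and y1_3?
cx_1 = 60
r_1 = 45
x0_2 = 250
y0_2 = 165
x0_3 = 55
y0_3 = 195
x1_3 = 95
y1_3 = 305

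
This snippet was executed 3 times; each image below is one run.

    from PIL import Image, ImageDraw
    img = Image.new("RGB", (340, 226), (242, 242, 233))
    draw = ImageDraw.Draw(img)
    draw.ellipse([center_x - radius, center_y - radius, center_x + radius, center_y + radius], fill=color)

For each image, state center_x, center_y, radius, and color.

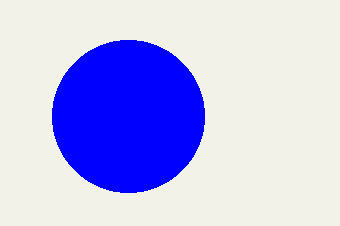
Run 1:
center_x = 128; center_y = 116; radius = 76; color = 'blue'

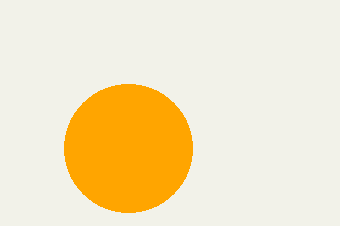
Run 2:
center_x = 128
center_y = 148
radius = 64
color = 'orange'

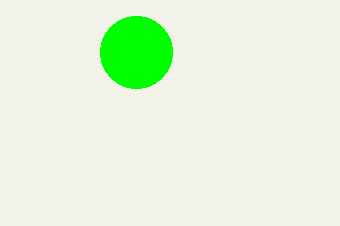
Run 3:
center_x = 136; center_y = 52; radius = 36; color = 'lime'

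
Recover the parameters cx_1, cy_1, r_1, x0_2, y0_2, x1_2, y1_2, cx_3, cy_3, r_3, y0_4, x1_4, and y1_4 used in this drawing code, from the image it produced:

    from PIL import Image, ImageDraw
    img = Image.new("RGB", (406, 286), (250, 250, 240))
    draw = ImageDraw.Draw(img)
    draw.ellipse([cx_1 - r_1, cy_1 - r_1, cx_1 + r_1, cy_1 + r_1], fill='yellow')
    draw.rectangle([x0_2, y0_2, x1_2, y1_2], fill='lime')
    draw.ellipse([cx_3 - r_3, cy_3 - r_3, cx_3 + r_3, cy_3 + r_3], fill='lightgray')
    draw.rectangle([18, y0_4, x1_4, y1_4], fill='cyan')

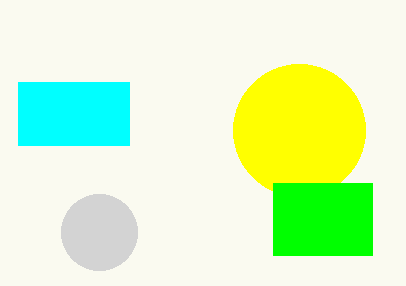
cx_1 = 299
cy_1 = 130
r_1 = 66
x0_2 = 273
y0_2 = 183
x1_2 = 372
y1_2 = 255
cx_3 = 99
cy_3 = 232
r_3 = 38
y0_4 = 82
x1_4 = 129
y1_4 = 145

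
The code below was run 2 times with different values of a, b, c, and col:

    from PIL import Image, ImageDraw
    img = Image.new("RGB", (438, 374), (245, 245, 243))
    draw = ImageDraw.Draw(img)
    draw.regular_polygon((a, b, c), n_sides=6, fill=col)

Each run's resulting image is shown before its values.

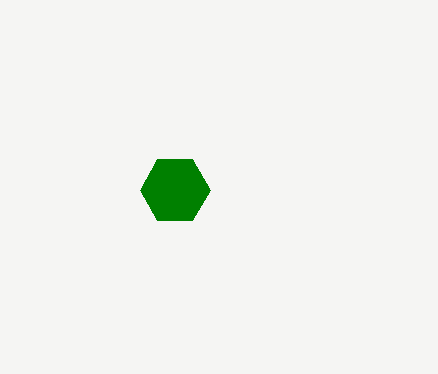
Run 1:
a = 175; b = 190; c = 35; col = 'green'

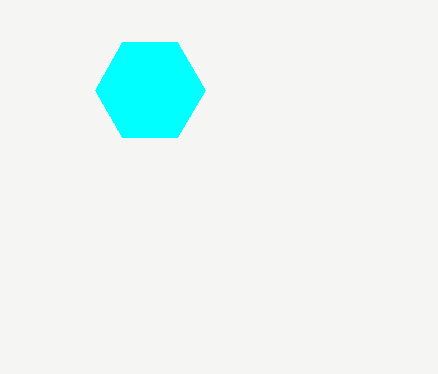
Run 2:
a = 150, b = 90, c = 55, col = 'cyan'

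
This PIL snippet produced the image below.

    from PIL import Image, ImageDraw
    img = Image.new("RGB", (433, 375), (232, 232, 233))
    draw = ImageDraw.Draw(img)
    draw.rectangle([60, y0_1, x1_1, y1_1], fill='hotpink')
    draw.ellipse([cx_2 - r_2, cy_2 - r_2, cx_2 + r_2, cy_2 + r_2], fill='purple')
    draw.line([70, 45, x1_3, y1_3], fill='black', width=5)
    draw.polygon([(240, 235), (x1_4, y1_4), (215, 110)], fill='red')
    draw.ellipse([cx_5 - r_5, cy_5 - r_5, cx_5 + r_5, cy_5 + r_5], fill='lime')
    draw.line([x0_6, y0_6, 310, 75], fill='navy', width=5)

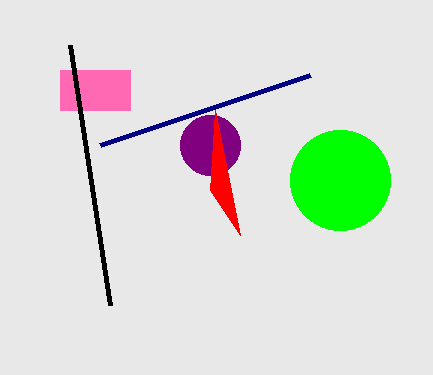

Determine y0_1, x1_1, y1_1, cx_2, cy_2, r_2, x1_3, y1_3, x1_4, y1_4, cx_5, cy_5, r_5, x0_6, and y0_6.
y0_1 = 70, x1_1 = 130, y1_1 = 110, cx_2 = 210, cy_2 = 145, r_2 = 30, x1_3 = 110, y1_3 = 305, x1_4 = 210, y1_4 = 190, cx_5 = 340, cy_5 = 180, r_5 = 50, x0_6 = 100, y0_6 = 145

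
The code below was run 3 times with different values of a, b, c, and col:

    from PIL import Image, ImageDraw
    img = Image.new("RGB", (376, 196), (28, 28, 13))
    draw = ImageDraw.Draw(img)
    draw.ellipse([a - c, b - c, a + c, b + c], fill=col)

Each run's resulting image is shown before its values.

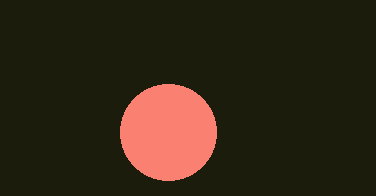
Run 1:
a = 168; b = 132; c = 48; col = 'salmon'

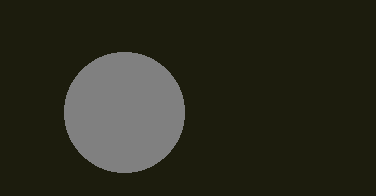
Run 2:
a = 124
b = 112
c = 60
col = 'gray'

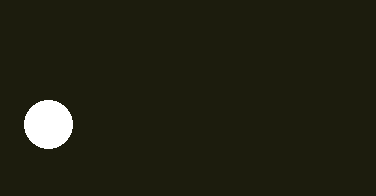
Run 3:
a = 48, b = 124, c = 24, col = 'white'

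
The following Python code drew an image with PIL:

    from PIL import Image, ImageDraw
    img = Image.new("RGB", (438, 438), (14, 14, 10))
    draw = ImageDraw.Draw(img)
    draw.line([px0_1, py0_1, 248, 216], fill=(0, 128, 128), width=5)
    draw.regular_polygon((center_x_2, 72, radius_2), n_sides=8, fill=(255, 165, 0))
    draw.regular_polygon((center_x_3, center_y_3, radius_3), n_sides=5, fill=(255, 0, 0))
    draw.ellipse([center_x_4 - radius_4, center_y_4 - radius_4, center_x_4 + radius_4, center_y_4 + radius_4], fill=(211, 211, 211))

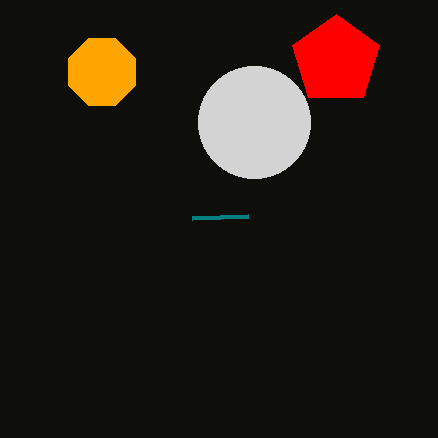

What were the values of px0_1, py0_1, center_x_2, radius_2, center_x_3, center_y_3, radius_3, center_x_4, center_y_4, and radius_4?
px0_1 = 192; py0_1 = 218; center_x_2 = 102; radius_2 = 36; center_x_3 = 336; center_y_3 = 60; radius_3 = 46; center_x_4 = 254; center_y_4 = 122; radius_4 = 56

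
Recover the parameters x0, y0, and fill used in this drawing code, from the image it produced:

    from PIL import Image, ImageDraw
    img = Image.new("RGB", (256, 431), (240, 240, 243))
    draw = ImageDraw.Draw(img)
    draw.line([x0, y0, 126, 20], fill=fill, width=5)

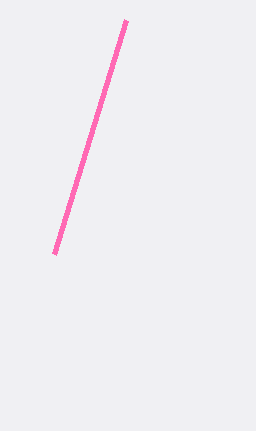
x0 = 54; y0 = 254; fill = 'hotpink'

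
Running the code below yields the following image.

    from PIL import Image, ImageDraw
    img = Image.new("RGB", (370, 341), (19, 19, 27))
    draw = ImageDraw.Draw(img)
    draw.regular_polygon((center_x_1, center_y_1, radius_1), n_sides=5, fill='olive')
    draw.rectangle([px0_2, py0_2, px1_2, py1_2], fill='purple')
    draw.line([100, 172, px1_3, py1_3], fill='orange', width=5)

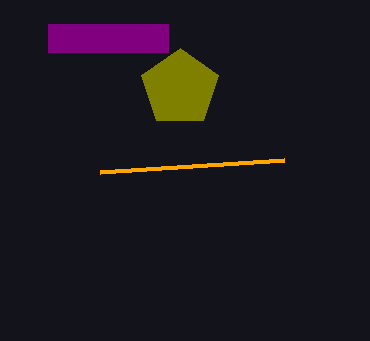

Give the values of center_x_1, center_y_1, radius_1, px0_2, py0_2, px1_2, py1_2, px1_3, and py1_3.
center_x_1 = 180
center_y_1 = 88
radius_1 = 40
px0_2 = 48
py0_2 = 24
px1_2 = 168
py1_2 = 52
px1_3 = 284
py1_3 = 160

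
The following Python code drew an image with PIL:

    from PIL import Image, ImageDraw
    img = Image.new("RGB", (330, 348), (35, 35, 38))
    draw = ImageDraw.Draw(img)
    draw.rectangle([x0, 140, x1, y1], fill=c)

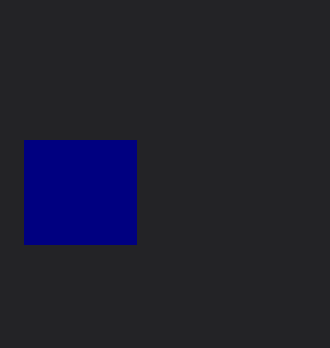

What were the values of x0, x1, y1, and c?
x0 = 24; x1 = 136; y1 = 244; c = 'navy'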